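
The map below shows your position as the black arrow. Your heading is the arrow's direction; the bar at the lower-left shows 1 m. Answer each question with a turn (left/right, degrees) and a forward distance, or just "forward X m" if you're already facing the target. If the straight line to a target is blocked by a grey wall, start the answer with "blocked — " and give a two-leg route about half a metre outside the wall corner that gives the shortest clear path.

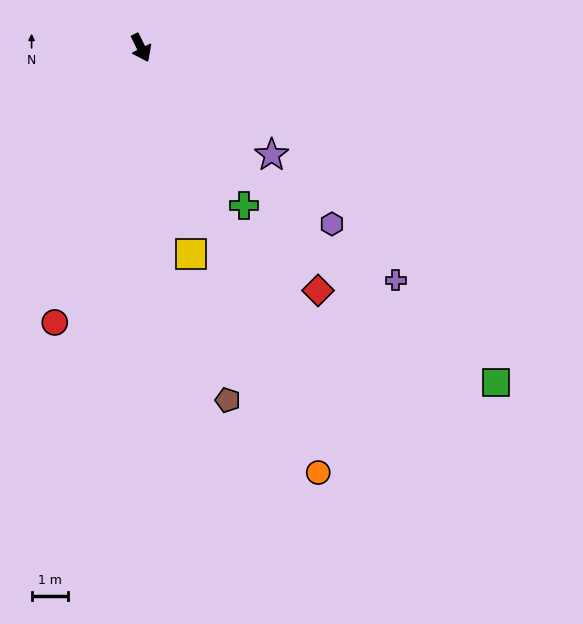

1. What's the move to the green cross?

turn left 7°, forward 5.2 m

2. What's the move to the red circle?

turn right 44°, forward 8.0 m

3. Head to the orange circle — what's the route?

turn right 4°, forward 12.7 m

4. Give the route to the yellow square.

turn right 13°, forward 5.9 m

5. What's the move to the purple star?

turn left 24°, forward 4.7 m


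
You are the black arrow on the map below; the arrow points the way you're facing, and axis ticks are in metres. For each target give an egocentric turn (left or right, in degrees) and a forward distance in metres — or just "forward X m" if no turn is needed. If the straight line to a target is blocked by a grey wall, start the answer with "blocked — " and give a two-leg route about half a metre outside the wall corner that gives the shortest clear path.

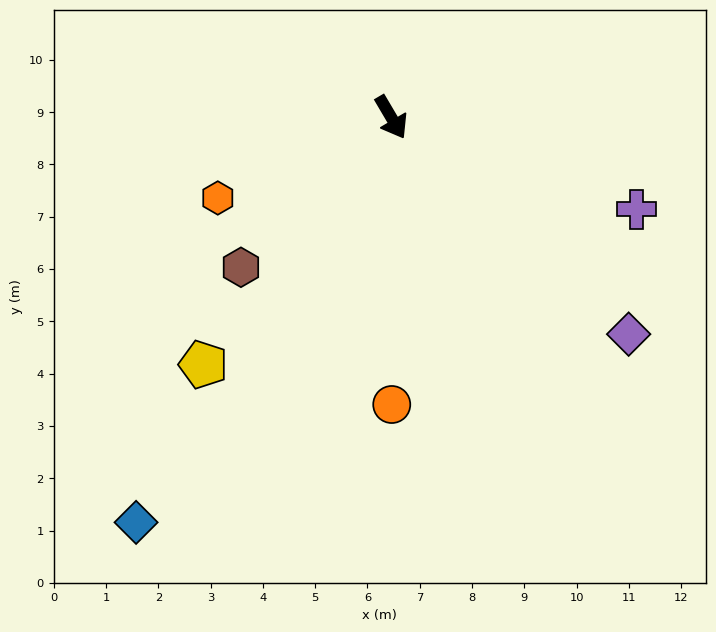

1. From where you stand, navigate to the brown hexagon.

turn right 76°, forward 4.1 m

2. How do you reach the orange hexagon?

turn right 96°, forward 3.7 m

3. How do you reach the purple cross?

turn left 39°, forward 5.0 m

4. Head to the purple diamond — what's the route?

turn left 17°, forward 6.2 m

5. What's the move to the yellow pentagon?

turn right 68°, forward 5.9 m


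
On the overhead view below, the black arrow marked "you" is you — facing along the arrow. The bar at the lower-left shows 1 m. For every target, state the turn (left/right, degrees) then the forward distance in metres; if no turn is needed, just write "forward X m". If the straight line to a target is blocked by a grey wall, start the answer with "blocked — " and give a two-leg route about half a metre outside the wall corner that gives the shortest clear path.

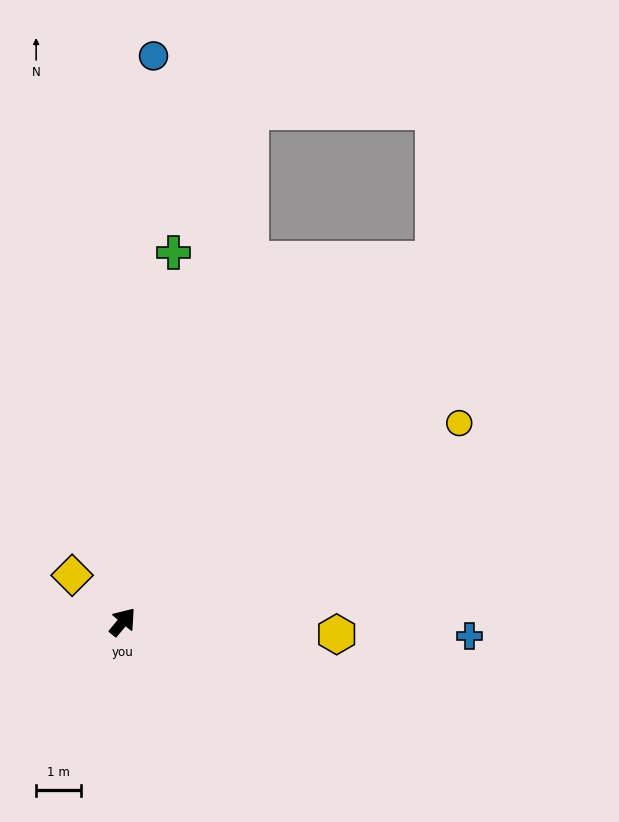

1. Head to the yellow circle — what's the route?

turn right 20°, forward 8.8 m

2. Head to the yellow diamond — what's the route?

turn left 87°, forward 1.5 m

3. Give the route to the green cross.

turn left 32°, forward 8.4 m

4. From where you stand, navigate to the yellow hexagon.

turn right 54°, forward 4.8 m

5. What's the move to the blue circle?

turn left 37°, forward 12.7 m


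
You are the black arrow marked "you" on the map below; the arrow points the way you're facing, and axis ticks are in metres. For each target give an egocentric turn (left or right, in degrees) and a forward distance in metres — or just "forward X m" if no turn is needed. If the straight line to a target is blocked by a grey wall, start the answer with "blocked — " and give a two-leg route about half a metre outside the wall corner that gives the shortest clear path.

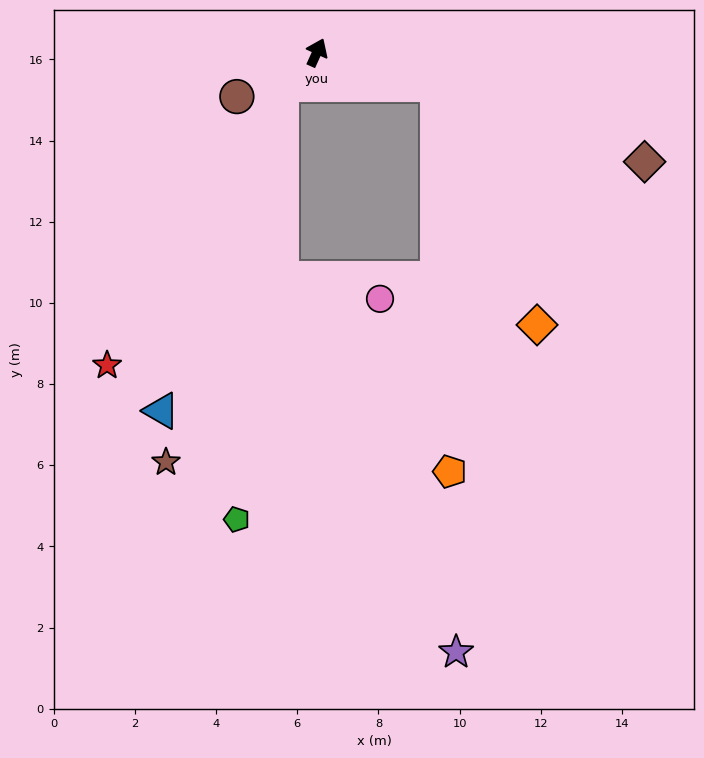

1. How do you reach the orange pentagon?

blocked — turn right 81°, forward 3.1 m, then turn right 73°, forward 9.5 m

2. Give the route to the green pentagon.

blocked — turn left 157°, forward 1.2 m, then turn left 41°, forward 10.8 m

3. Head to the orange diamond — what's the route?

blocked — turn right 81°, forward 3.1 m, then turn right 52°, forward 6.4 m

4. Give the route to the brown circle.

turn left 143°, forward 2.3 m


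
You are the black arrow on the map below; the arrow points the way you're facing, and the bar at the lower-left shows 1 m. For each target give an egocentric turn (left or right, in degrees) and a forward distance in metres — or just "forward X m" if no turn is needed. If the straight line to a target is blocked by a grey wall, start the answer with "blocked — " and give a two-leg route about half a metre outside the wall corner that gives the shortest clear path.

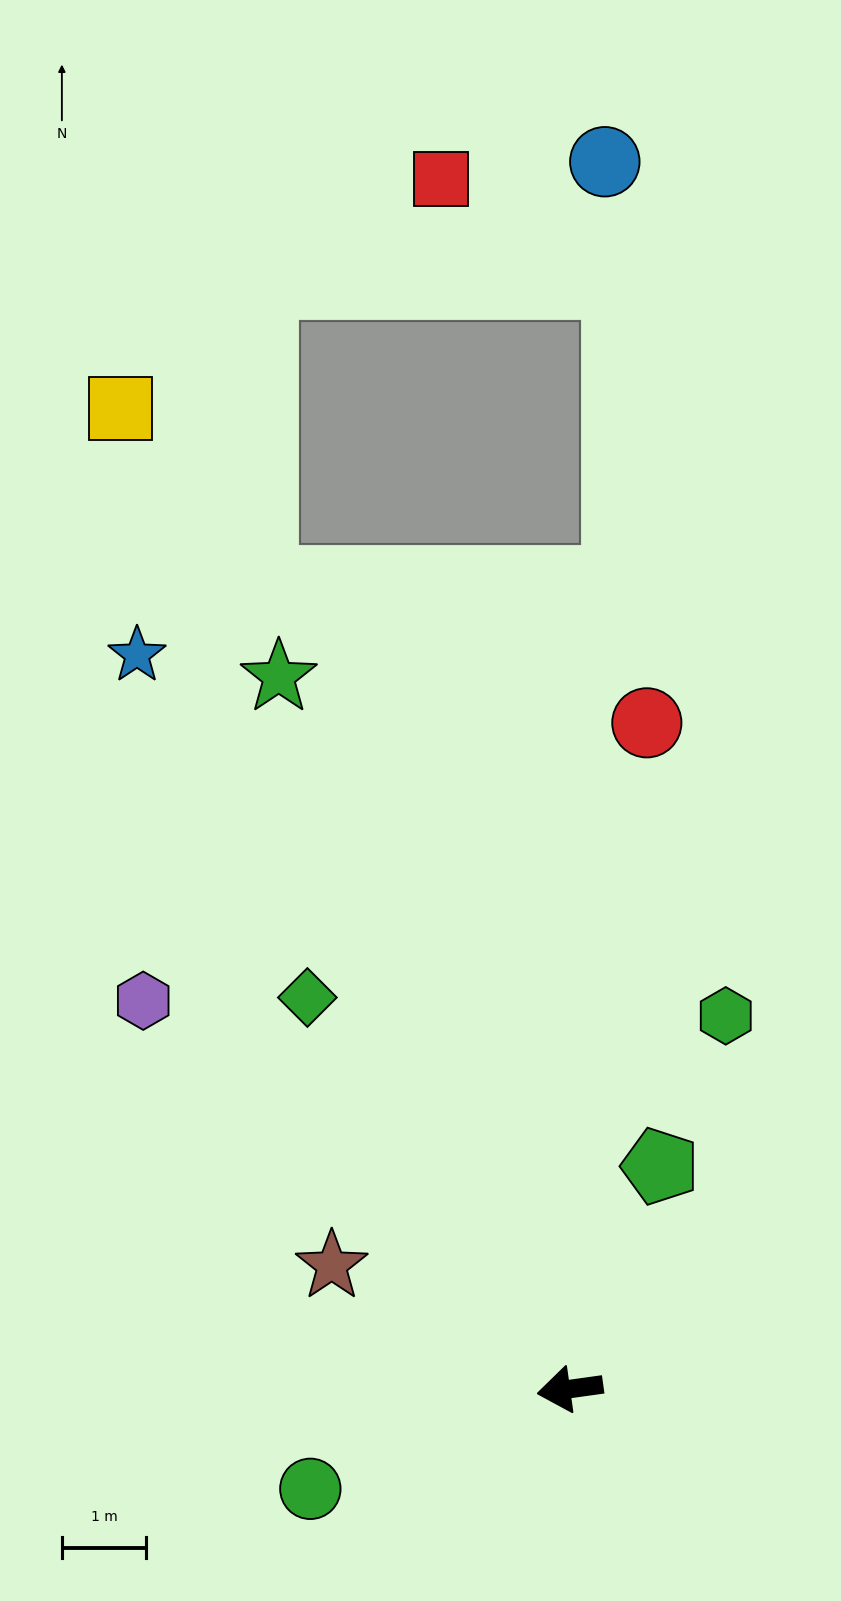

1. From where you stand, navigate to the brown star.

turn right 35°, forward 3.2 m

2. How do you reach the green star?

turn right 76°, forward 9.1 m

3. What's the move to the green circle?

turn left 13°, forward 3.3 m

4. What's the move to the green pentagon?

turn right 120°, forward 2.8 m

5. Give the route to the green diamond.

turn right 64°, forward 5.6 m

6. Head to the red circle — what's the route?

turn right 105°, forward 7.9 m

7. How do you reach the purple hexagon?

turn right 50°, forward 6.8 m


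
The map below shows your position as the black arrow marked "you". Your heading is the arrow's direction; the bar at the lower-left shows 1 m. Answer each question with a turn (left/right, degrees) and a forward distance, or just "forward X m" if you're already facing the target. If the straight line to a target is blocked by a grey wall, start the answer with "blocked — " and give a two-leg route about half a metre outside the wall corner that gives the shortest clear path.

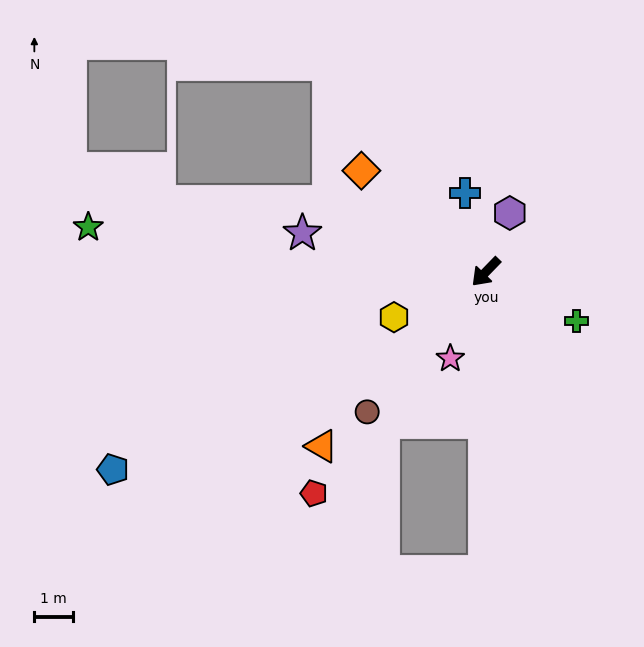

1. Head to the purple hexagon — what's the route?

turn right 158°, forward 1.6 m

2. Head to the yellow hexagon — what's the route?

turn right 20°, forward 2.6 m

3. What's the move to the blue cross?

turn right 121°, forward 2.1 m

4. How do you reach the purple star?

turn right 58°, forward 4.8 m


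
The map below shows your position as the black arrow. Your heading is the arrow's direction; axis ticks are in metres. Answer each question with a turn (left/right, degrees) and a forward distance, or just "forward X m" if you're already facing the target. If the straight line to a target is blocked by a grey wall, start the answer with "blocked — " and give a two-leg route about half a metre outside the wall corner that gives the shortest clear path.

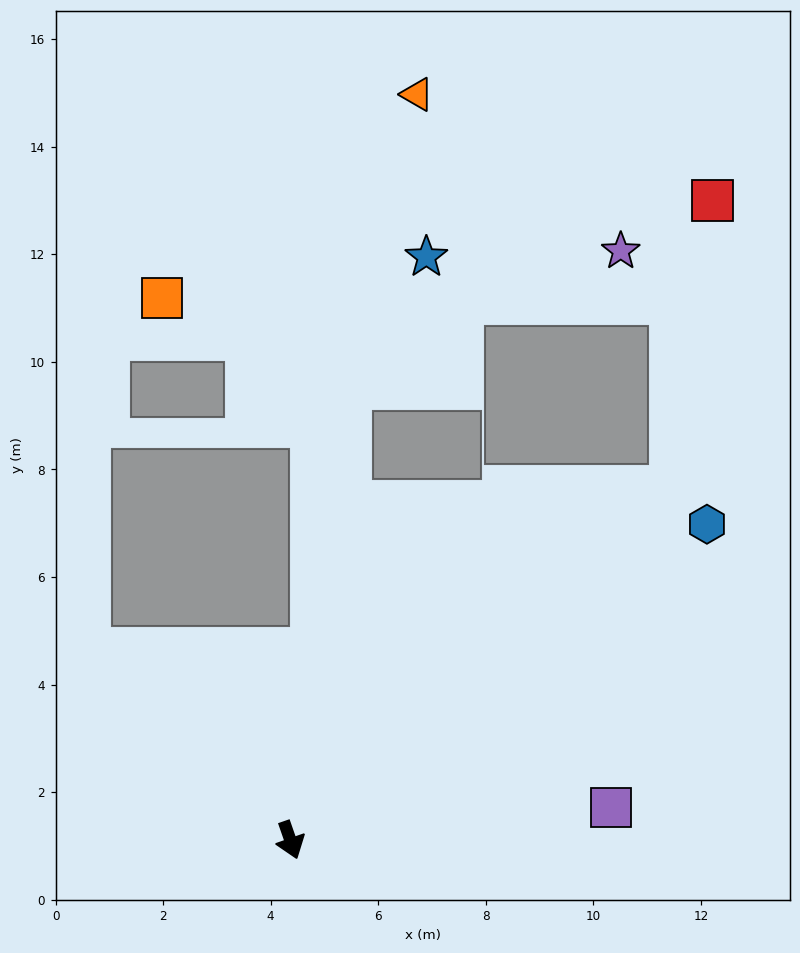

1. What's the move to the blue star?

blocked — turn left 153°, forward 8.5 m, then turn right 23°, forward 2.8 m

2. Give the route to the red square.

blocked — turn left 113°, forward 9.7 m, then turn left 40°, forward 5.4 m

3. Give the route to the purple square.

turn left 77°, forward 6.0 m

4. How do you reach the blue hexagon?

turn left 108°, forward 9.7 m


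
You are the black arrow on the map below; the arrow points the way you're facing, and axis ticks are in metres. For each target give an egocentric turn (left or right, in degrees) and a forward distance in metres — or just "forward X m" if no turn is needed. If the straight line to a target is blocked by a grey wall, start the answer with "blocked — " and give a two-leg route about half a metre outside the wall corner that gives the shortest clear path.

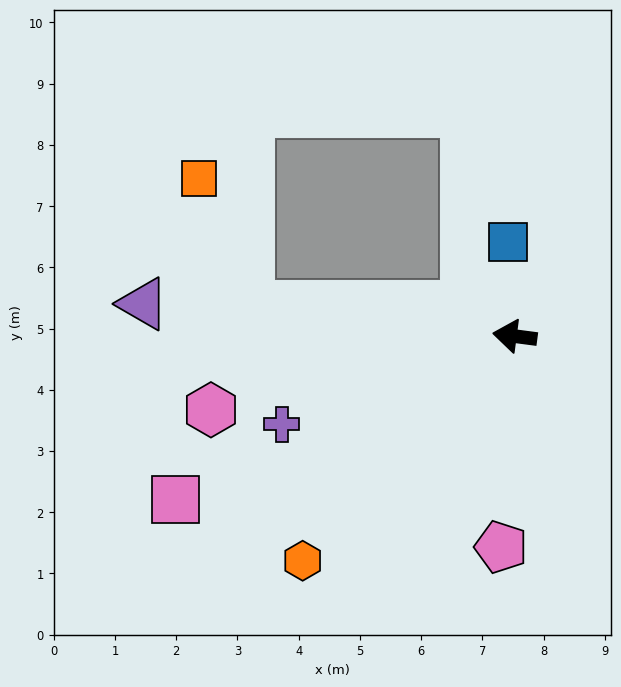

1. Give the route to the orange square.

blocked — forward 4.4 m, then turn right 61°, forward 2.2 m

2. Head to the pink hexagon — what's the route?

turn left 21°, forward 5.1 m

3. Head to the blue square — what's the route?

turn right 79°, forward 1.5 m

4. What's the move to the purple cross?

turn left 28°, forward 4.1 m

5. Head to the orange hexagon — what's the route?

turn left 54°, forward 5.0 m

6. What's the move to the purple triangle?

turn left 3°, forward 6.1 m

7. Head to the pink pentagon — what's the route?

turn left 94°, forward 3.5 m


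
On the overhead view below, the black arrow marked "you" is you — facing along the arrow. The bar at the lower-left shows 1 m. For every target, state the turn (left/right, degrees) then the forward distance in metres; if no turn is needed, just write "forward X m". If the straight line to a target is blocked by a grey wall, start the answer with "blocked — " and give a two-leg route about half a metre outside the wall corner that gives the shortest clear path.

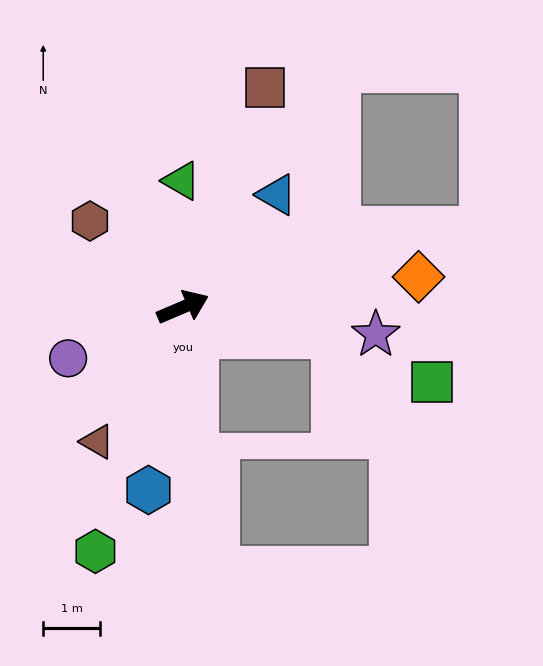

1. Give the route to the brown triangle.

turn right 146°, forward 2.8 m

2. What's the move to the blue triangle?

turn left 27°, forward 2.6 m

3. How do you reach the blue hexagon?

turn right 124°, forward 3.3 m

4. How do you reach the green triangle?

turn left 68°, forward 2.2 m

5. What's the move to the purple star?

turn right 31°, forward 3.4 m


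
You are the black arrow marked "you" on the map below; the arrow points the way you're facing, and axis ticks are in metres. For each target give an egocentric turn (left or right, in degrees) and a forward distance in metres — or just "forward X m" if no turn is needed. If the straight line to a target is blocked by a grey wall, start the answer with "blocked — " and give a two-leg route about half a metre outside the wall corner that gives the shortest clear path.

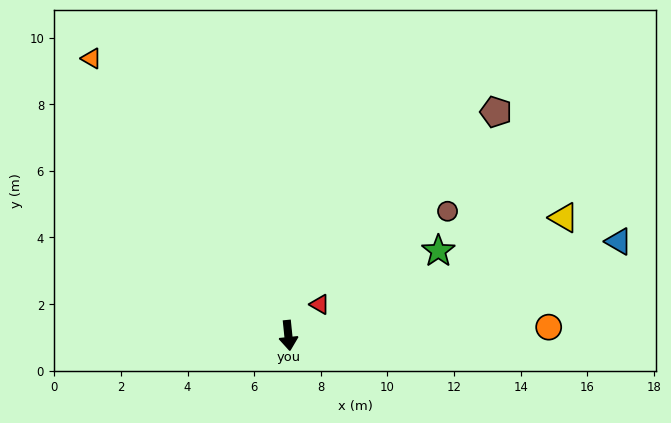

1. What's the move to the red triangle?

turn left 129°, forward 1.3 m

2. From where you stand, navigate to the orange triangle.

turn right 150°, forward 10.2 m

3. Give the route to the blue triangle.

turn left 100°, forward 10.3 m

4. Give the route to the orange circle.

turn left 86°, forward 7.8 m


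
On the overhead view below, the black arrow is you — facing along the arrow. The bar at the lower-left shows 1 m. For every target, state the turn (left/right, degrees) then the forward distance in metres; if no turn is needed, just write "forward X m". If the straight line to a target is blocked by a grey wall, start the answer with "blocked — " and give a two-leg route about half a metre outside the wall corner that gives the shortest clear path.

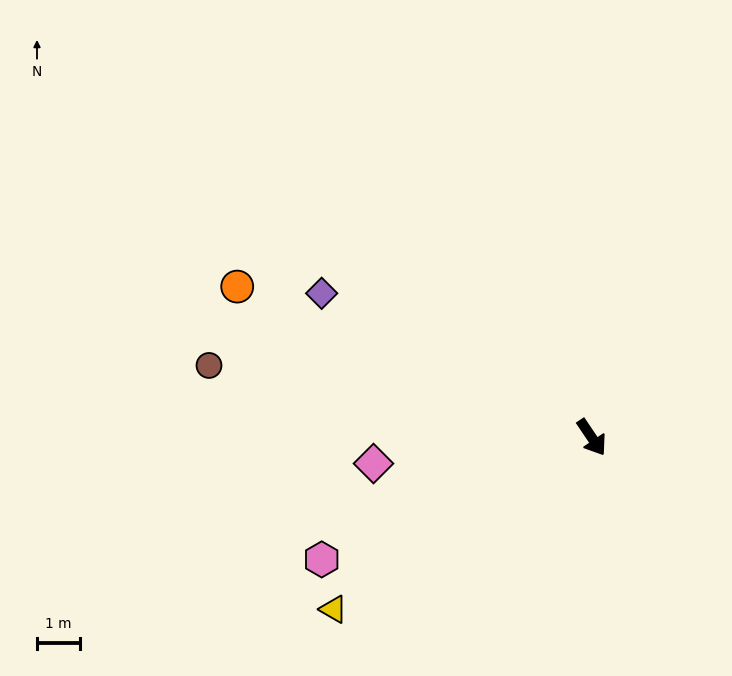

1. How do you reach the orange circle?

turn right 147°, forward 8.9 m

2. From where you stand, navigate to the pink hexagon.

turn right 100°, forward 6.8 m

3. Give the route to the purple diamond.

turn right 152°, forward 7.1 m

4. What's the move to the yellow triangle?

turn right 90°, forward 7.1 m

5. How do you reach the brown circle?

turn right 135°, forward 9.0 m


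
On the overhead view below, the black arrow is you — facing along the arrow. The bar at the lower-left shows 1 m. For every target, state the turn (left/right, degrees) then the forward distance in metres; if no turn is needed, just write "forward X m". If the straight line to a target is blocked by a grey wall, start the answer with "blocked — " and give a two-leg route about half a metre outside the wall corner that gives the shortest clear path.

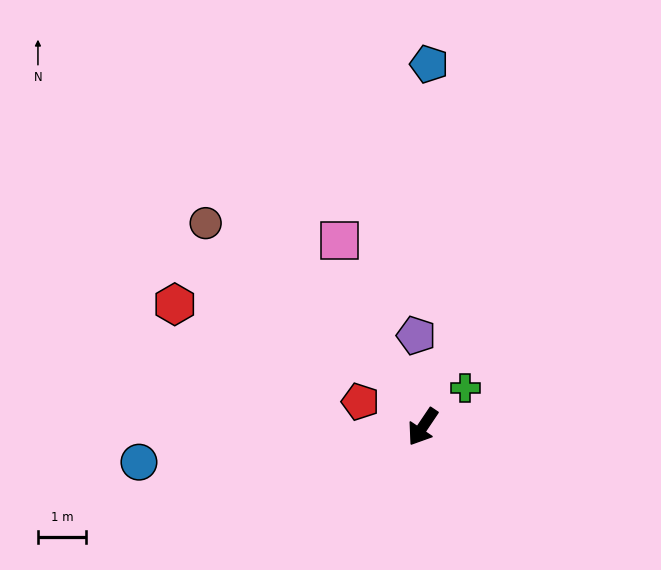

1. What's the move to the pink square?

turn right 122°, forward 4.3 m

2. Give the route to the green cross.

turn left 166°, forward 1.2 m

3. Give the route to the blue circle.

turn right 49°, forward 6.0 m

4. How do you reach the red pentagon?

turn right 78°, forward 1.4 m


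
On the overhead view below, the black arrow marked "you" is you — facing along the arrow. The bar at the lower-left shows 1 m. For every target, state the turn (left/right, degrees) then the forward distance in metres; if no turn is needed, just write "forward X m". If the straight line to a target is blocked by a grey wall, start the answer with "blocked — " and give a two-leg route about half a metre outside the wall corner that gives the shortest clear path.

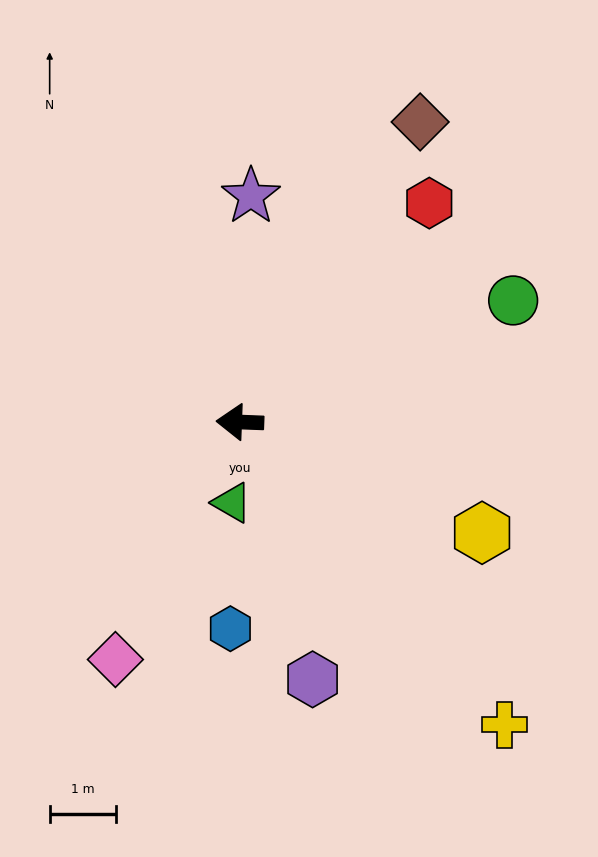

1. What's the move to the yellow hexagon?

turn left 158°, forward 4.0 m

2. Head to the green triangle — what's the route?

turn left 87°, forward 1.2 m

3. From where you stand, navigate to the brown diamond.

turn right 119°, forward 5.3 m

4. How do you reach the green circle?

turn right 154°, forward 4.5 m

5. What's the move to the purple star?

turn right 91°, forward 3.4 m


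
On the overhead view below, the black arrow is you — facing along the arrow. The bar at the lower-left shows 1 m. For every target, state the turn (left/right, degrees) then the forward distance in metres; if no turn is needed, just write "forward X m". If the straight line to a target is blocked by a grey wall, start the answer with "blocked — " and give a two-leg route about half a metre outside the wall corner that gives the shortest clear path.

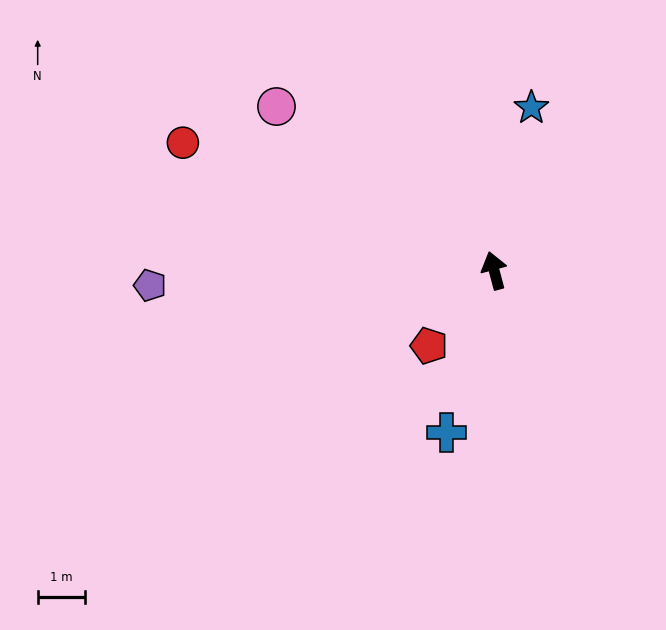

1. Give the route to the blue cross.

turn left 149°, forward 3.6 m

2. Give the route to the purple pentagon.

turn left 78°, forward 7.3 m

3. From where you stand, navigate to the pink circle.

turn left 38°, forward 5.8 m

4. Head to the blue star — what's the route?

turn right 28°, forward 3.5 m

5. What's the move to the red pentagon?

turn left 124°, forward 2.1 m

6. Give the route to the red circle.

turn left 53°, forward 7.1 m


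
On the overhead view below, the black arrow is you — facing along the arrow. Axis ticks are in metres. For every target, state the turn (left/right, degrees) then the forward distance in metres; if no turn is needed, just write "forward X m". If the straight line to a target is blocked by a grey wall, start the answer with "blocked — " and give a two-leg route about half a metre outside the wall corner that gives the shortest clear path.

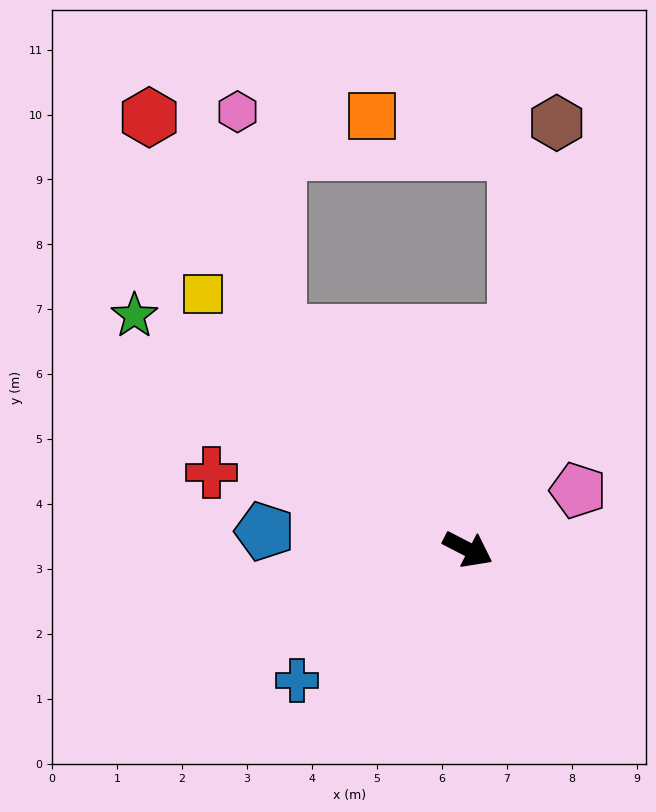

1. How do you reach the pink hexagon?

blocked — turn left 158°, forward 4.4 m, then turn right 30°, forward 3.4 m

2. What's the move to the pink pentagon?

turn left 55°, forward 1.9 m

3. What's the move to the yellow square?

turn left 163°, forward 5.7 m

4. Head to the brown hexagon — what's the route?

turn left 106°, forward 6.7 m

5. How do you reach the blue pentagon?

turn right 158°, forward 3.1 m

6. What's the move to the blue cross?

turn right 115°, forward 3.3 m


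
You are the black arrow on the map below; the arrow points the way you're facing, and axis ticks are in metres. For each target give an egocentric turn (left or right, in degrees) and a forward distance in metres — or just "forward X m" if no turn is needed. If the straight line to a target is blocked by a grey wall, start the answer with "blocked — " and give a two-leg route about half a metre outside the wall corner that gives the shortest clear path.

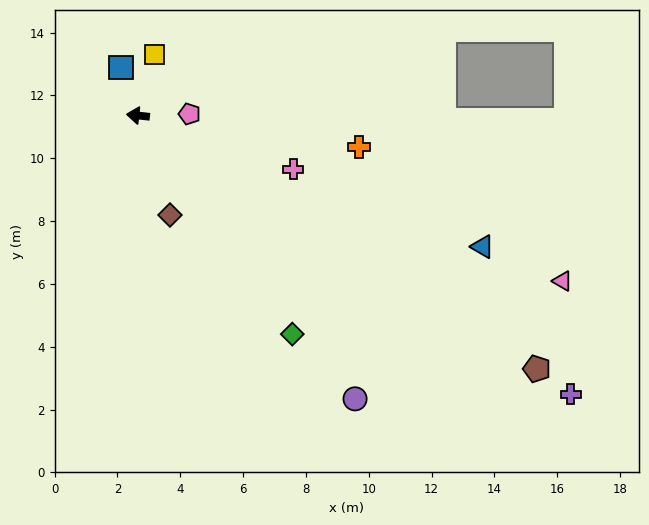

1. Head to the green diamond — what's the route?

turn left 131°, forward 8.5 m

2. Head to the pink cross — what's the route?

turn left 167°, forward 5.2 m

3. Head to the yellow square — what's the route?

turn right 99°, forward 2.0 m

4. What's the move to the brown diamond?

turn left 114°, forward 3.3 m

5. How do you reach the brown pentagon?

turn left 154°, forward 15.0 m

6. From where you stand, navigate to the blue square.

turn right 64°, forward 1.6 m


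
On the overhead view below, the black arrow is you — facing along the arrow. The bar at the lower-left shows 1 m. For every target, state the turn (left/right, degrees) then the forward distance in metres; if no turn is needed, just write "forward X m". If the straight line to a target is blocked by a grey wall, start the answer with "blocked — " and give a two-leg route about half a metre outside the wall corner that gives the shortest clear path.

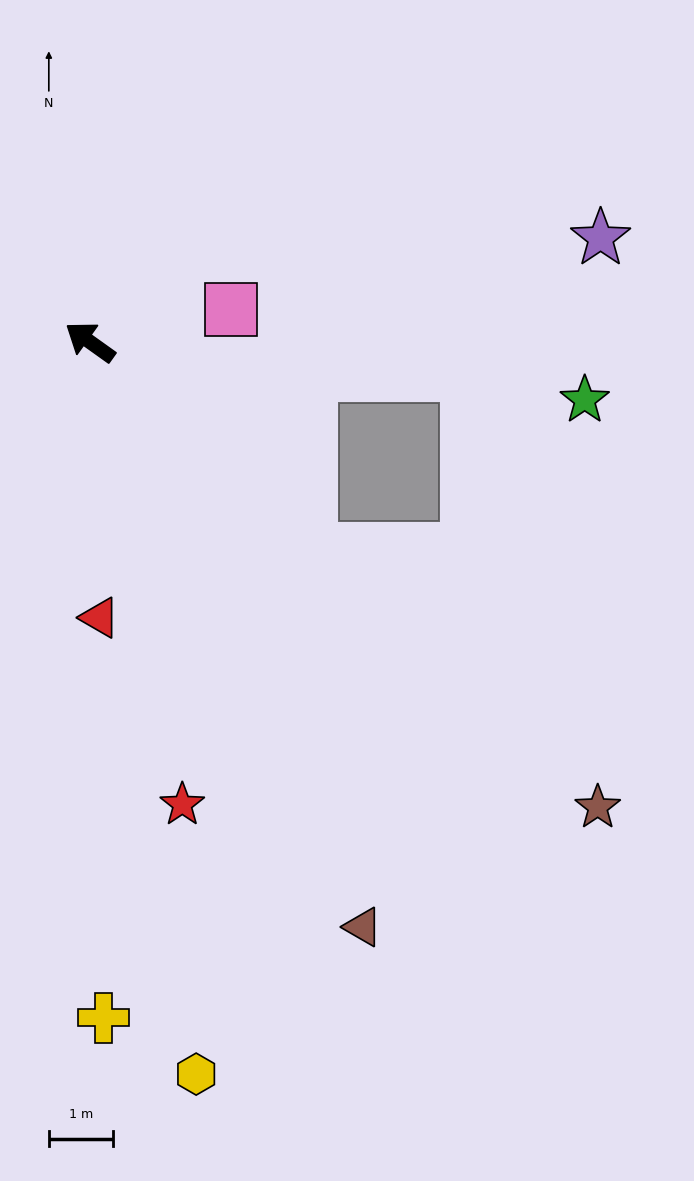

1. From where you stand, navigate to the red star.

turn left 137°, forward 7.3 m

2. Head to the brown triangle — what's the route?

turn left 151°, forward 10.0 m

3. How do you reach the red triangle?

turn left 128°, forward 4.3 m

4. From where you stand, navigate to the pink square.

turn right 132°, forward 2.2 m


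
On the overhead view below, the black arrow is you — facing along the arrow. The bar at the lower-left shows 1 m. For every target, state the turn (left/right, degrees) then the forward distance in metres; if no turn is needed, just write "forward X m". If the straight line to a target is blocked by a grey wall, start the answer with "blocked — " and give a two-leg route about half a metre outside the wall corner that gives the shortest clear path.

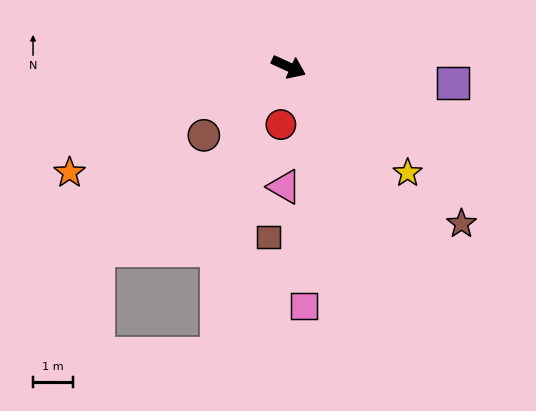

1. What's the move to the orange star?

turn right 130°, forward 6.1 m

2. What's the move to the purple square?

turn left 19°, forward 4.1 m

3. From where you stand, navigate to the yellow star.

turn right 17°, forward 4.0 m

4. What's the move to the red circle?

turn right 73°, forward 1.5 m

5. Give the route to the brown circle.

turn right 116°, forward 2.7 m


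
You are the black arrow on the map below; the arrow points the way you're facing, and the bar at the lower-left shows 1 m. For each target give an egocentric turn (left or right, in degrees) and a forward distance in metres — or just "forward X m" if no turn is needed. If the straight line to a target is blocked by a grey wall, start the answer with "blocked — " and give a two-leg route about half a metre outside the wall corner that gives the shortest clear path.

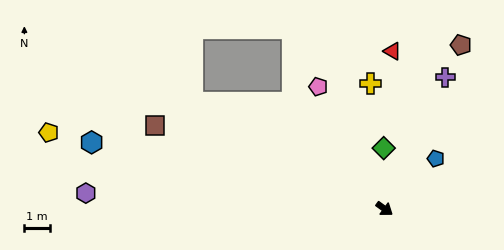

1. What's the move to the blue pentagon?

turn left 80°, forward 2.8 m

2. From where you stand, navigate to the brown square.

turn right 164°, forward 9.5 m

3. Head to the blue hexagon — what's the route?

turn right 157°, forward 11.7 m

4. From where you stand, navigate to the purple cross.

turn left 101°, forward 5.7 m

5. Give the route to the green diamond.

turn left 127°, forward 2.4 m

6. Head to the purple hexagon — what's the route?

turn right 147°, forward 11.7 m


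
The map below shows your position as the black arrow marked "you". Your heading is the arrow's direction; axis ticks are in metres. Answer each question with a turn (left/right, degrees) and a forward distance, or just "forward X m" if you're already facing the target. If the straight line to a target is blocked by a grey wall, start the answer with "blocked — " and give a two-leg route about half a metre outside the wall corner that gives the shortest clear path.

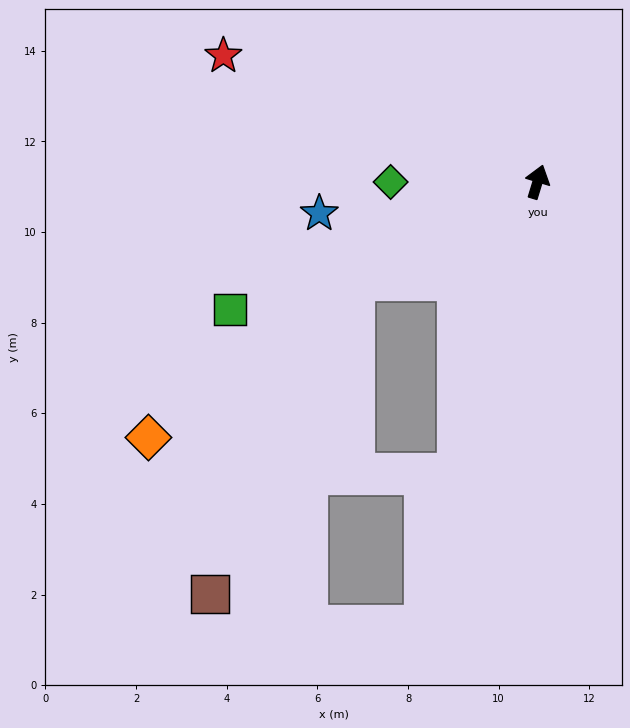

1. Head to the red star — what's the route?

turn left 85°, forward 7.5 m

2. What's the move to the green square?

turn left 129°, forward 7.4 m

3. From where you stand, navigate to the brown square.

blocked — turn left 136°, forward 4.6 m, then turn left 36°, forward 7.6 m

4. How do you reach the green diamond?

turn left 107°, forward 3.2 m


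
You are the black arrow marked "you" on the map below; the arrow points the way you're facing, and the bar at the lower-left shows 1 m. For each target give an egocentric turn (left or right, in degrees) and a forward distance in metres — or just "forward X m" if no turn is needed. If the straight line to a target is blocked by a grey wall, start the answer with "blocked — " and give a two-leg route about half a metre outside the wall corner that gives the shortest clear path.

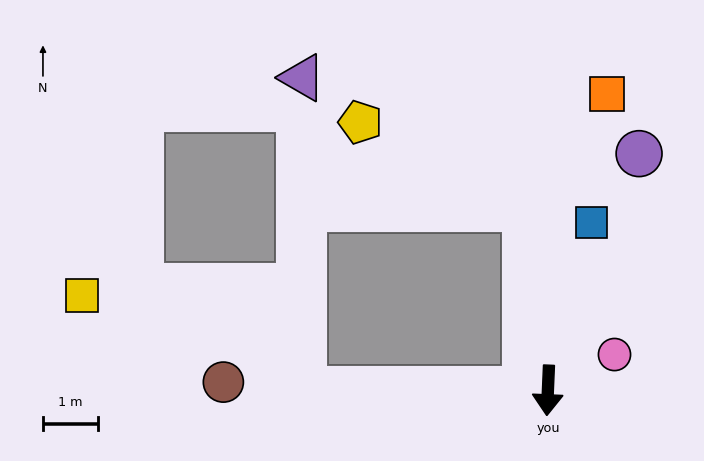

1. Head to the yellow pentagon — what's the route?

blocked — turn right 171°, forward 3.4 m, then turn left 56°, forward 3.4 m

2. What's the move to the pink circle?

turn left 121°, forward 1.4 m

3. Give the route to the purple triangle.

blocked — turn right 88°, forward 4.5 m, then turn right 89°, forward 5.7 m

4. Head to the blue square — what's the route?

turn left 168°, forward 3.2 m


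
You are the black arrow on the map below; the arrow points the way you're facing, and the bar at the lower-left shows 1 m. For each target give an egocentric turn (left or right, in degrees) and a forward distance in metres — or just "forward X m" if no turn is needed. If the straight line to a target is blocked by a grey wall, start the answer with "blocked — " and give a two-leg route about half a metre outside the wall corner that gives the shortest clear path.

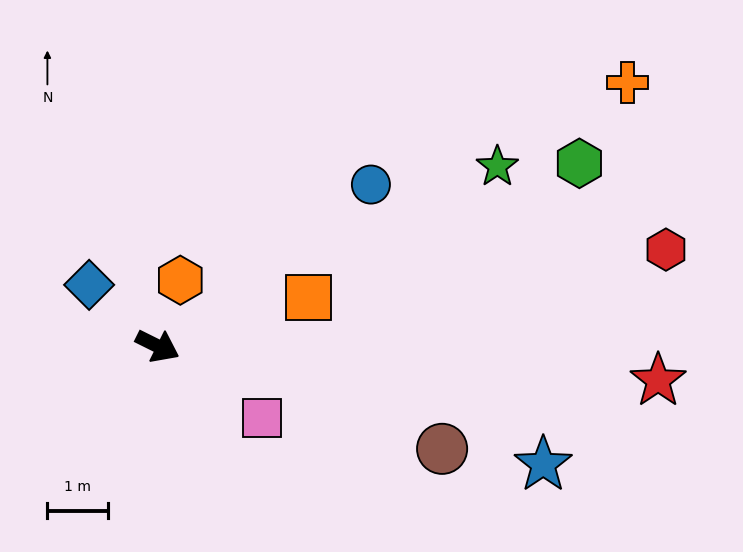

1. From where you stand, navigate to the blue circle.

turn left 64°, forward 4.4 m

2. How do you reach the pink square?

turn right 8°, forward 2.1 m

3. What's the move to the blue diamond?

turn left 165°, forward 1.5 m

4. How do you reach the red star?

turn left 22°, forward 8.3 m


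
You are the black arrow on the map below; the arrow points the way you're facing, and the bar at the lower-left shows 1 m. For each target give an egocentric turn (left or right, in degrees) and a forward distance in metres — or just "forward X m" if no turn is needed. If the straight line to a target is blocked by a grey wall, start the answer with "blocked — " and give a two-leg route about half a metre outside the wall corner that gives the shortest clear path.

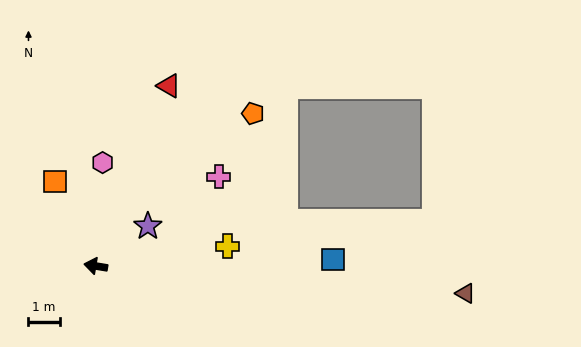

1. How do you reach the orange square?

turn right 55°, forward 3.0 m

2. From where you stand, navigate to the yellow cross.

turn right 162°, forward 4.3 m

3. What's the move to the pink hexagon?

turn right 84°, forward 3.3 m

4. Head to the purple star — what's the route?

turn right 133°, forward 2.1 m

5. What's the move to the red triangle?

turn right 103°, forward 6.2 m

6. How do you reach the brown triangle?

turn right 175°, forward 11.9 m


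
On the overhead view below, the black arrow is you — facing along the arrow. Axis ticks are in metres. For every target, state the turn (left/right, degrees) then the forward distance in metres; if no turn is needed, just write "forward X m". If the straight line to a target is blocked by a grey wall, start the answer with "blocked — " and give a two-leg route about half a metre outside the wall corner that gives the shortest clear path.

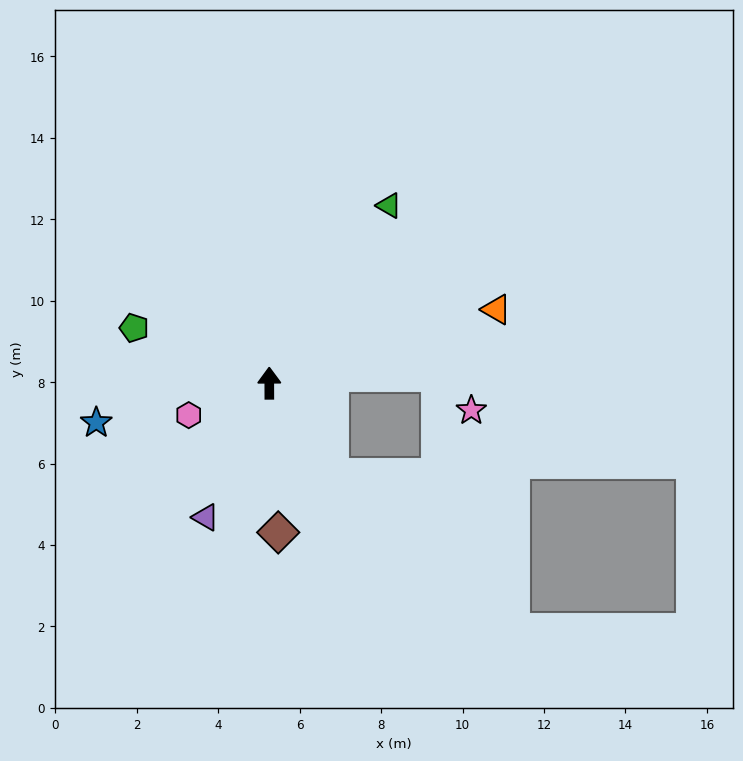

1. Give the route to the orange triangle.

turn right 72°, forward 5.9 m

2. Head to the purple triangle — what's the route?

turn left 154°, forward 3.6 m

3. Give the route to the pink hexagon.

turn left 111°, forward 2.1 m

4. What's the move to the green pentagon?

turn left 68°, forward 3.6 m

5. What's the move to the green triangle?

turn right 34°, forward 5.3 m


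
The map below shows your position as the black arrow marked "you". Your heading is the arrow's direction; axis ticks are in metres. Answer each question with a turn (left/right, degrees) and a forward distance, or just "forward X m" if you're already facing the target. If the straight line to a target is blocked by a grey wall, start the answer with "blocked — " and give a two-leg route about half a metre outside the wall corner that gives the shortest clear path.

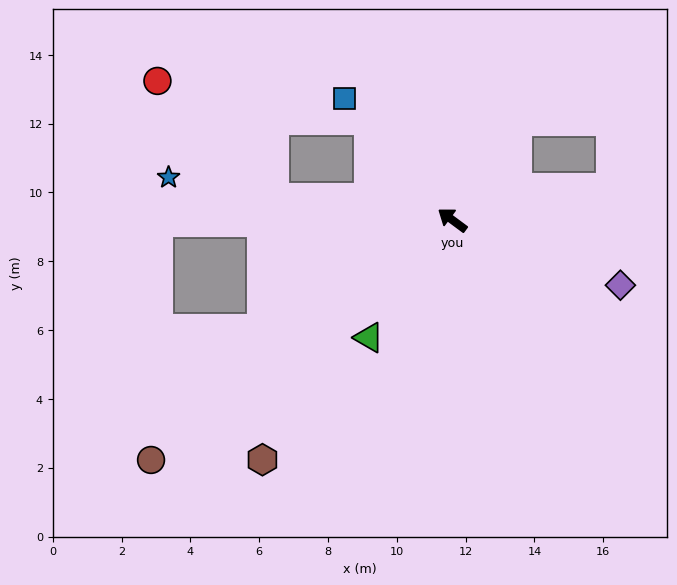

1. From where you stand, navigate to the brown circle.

turn left 75°, forward 11.2 m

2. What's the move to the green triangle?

turn left 91°, forward 4.2 m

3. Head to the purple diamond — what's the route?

turn right 165°, forward 5.2 m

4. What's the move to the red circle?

blocked — turn left 29°, forward 5.2 m, then turn right 37°, forward 4.8 m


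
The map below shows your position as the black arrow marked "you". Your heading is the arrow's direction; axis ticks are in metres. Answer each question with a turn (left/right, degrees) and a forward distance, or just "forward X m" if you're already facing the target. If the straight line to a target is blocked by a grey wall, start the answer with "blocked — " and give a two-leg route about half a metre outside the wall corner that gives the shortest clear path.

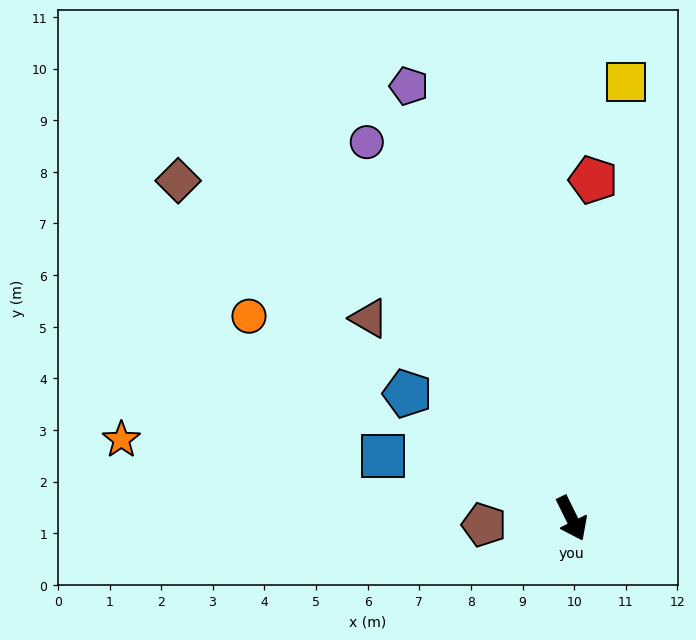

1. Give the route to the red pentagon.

turn left 150°, forward 6.6 m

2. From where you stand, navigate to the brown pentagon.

turn right 112°, forward 1.7 m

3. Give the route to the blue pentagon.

turn right 153°, forward 4.0 m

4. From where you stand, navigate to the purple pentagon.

turn left 174°, forward 8.9 m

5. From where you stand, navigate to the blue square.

turn right 135°, forward 3.8 m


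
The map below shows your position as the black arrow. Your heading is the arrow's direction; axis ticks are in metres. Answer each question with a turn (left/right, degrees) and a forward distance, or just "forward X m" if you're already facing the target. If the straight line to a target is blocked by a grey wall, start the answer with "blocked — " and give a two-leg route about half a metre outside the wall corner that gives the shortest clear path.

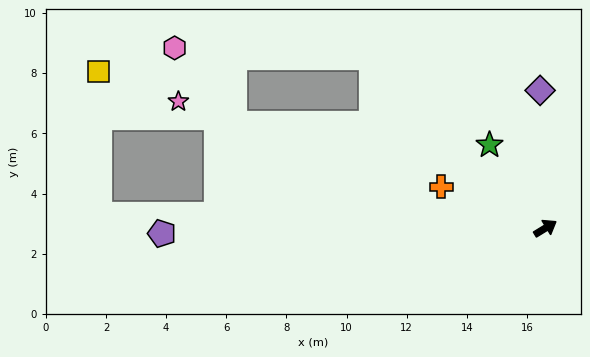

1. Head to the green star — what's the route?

turn left 92°, forward 3.3 m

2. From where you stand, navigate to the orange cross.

turn left 127°, forward 3.7 m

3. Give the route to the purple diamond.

turn left 61°, forward 4.6 m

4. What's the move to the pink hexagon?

blocked — turn left 104°, forward 8.1 m, then turn left 42°, forward 6.6 m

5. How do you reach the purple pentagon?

turn left 149°, forward 12.8 m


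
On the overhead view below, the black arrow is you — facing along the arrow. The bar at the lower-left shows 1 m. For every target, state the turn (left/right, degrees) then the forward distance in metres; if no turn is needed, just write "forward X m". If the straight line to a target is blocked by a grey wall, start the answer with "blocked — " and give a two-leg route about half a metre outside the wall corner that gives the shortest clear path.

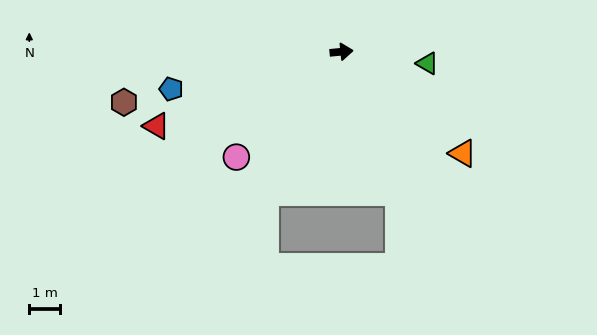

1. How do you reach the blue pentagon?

turn right 173°, forward 5.6 m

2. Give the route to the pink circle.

turn right 140°, forward 4.8 m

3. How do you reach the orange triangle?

turn right 46°, forward 5.1 m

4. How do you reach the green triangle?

turn right 13°, forward 2.8 m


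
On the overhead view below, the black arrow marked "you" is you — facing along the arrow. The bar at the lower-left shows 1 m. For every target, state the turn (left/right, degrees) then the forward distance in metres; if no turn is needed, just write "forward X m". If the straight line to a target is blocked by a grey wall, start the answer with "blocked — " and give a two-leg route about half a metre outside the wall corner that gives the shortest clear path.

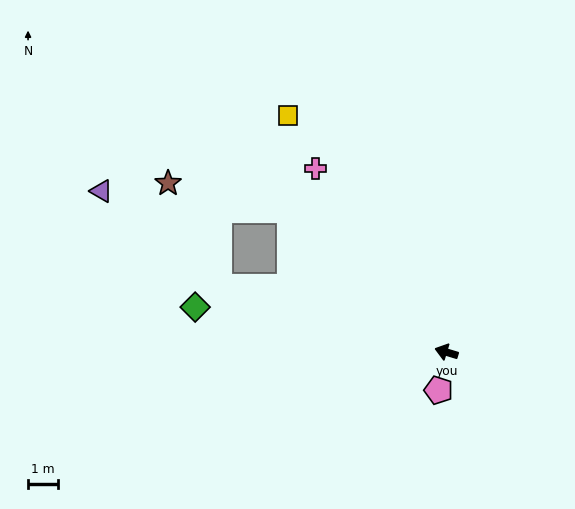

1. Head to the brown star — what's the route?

blocked — turn right 25°, forward 6.9 m, then turn left 29°, forward 4.1 m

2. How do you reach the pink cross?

turn right 38°, forward 7.4 m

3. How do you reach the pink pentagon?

turn left 95°, forward 1.3 m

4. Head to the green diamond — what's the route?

turn left 7°, forward 8.4 m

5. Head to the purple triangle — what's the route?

blocked — forward 7.8 m, then turn right 22°, forward 5.0 m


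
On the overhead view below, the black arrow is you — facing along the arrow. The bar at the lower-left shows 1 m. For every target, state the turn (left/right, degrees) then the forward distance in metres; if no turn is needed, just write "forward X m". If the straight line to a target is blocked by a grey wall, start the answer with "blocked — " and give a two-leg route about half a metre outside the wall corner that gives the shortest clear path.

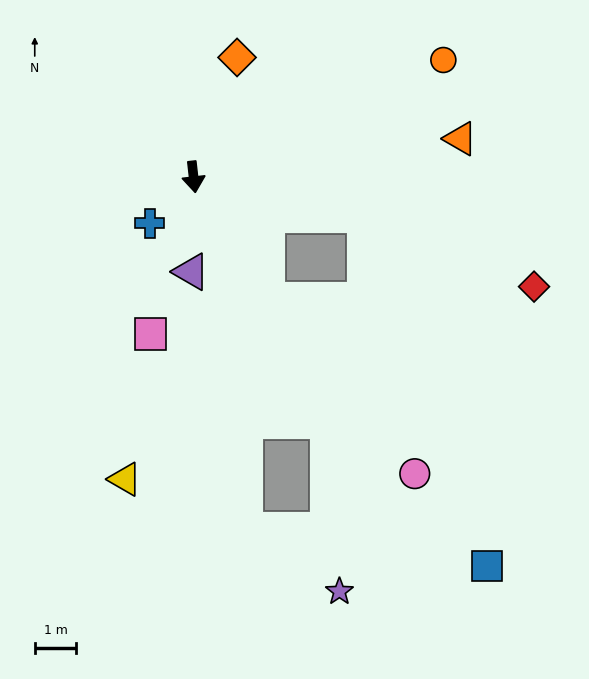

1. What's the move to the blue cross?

turn right 50°, forward 1.5 m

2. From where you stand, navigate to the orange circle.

turn left 109°, forward 6.7 m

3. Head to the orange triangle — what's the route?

turn left 92°, forward 6.5 m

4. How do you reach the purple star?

blocked — turn left 22°, forward 6.7 m, then turn right 24°, forward 4.1 m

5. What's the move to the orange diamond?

turn left 154°, forward 3.1 m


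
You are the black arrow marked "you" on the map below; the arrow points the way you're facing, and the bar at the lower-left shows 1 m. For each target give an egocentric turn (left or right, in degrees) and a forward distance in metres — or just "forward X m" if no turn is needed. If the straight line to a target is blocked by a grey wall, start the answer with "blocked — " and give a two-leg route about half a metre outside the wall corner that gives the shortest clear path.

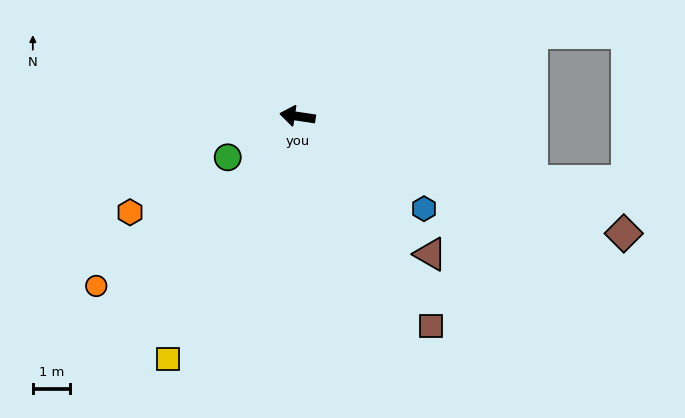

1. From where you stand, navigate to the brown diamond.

turn left 169°, forward 9.3 m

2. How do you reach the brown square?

turn left 131°, forward 6.7 m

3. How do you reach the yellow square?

turn left 70°, forward 7.4 m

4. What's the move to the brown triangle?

turn left 142°, forward 5.2 m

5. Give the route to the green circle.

turn left 39°, forward 2.2 m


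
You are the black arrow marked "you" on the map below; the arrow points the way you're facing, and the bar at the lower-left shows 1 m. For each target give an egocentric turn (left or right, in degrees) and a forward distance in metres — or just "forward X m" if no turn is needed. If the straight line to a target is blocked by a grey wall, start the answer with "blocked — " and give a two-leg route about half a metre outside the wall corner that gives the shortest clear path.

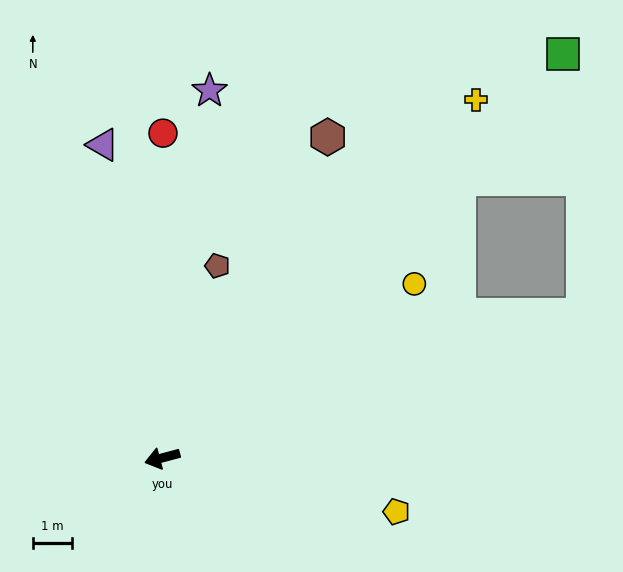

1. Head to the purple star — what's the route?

turn right 112°, forward 9.5 m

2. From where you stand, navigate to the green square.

turn right 150°, forward 14.5 m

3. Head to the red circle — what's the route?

turn right 105°, forward 8.3 m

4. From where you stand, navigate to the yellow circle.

turn right 160°, forward 7.8 m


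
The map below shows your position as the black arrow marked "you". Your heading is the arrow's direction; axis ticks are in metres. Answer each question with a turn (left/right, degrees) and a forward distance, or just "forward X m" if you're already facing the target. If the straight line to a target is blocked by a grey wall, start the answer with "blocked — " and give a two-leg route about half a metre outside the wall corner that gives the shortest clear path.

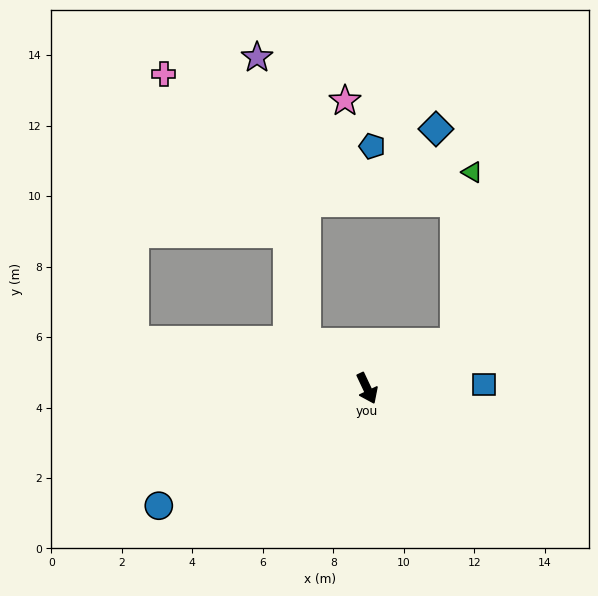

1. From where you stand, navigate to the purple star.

blocked — turn right 152°, forward 2.2 m, then turn right 44°, forward 8.2 m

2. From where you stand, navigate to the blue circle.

turn right 86°, forward 6.8 m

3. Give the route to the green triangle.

blocked — turn left 92°, forward 2.8 m, then turn left 57°, forward 4.9 m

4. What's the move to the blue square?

turn left 67°, forward 3.3 m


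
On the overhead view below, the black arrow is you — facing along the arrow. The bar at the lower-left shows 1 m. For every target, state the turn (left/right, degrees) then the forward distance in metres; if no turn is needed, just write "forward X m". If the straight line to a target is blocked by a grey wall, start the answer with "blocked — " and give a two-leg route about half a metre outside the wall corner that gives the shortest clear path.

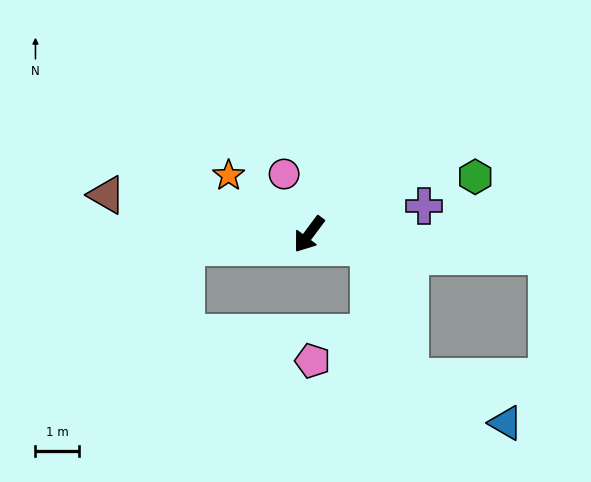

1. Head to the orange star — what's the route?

turn right 90°, forward 2.3 m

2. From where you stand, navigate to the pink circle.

turn right 121°, forward 1.5 m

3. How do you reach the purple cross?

turn left 141°, forward 2.7 m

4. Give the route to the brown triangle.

turn right 64°, forward 4.7 m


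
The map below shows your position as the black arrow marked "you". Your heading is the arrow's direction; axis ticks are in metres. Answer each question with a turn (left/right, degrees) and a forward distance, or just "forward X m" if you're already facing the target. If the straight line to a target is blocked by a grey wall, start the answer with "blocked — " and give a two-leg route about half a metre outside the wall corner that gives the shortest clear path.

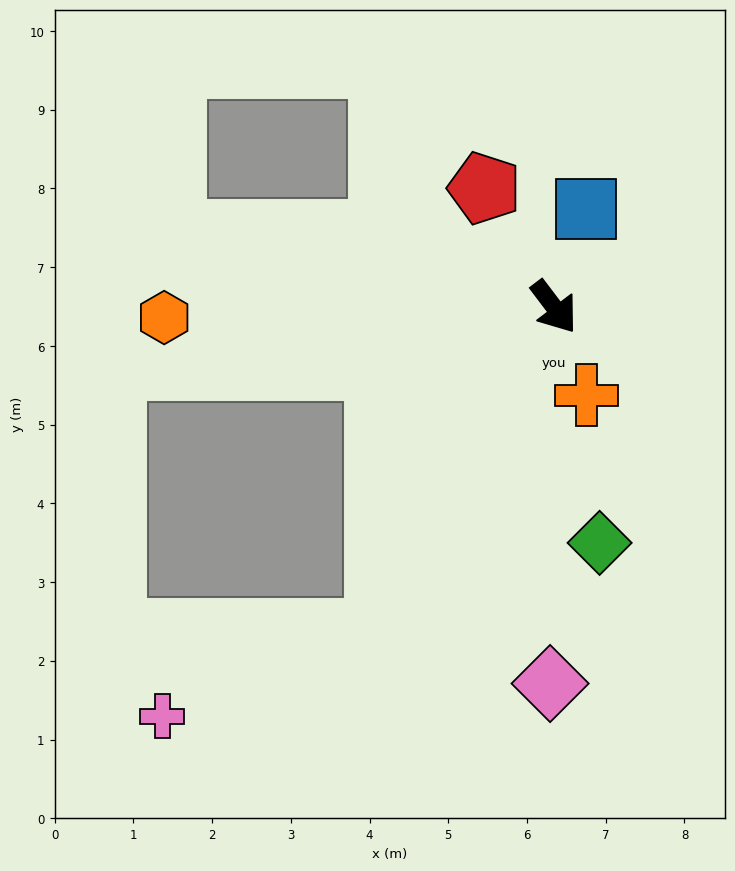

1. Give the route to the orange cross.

turn right 17°, forward 1.2 m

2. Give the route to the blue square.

turn left 125°, forward 1.3 m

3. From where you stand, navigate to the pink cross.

blocked — turn right 66°, forward 4.7 m, then turn right 40°, forward 2.9 m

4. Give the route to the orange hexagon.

turn right 126°, forward 5.0 m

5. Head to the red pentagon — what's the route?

turn left 173°, forward 1.8 m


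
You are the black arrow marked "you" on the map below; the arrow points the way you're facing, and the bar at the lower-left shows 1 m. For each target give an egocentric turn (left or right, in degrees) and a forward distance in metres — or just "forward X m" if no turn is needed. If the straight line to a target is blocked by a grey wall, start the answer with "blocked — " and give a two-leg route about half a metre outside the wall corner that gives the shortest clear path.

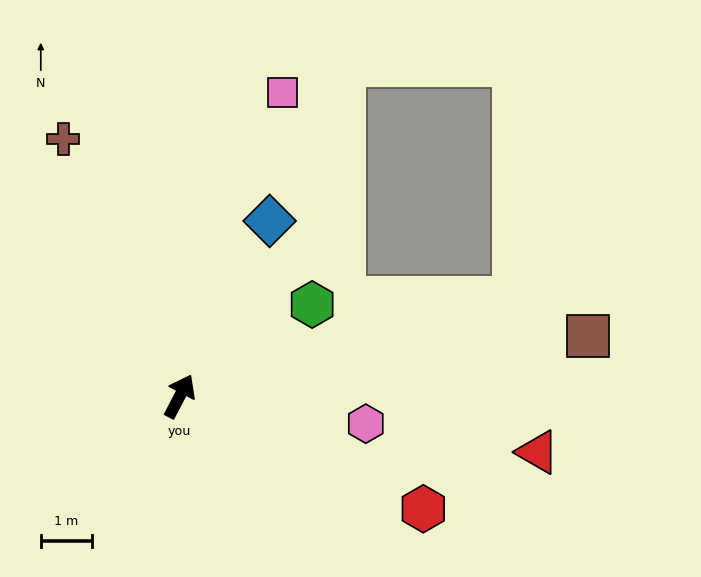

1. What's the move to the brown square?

turn right 54°, forward 8.1 m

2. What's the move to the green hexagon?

turn right 28°, forward 3.2 m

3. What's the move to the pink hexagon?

turn right 71°, forward 3.7 m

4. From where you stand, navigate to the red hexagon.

turn right 87°, forward 5.3 m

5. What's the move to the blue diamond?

forward 3.9 m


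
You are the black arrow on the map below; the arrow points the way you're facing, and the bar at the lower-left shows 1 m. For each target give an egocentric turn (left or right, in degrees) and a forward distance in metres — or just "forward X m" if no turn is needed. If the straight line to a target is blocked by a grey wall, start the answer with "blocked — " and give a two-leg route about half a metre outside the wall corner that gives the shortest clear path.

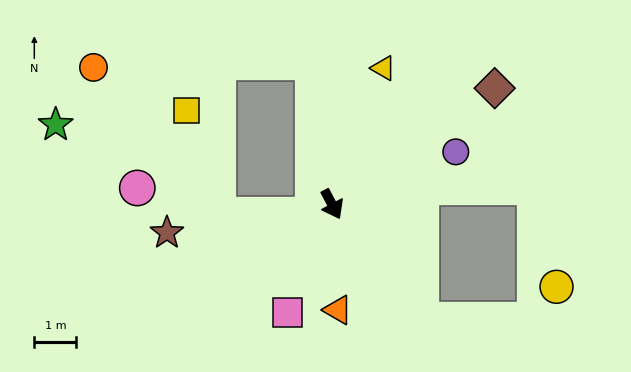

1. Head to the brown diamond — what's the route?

turn left 98°, forward 4.7 m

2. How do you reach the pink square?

turn right 50°, forward 2.8 m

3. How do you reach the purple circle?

turn left 85°, forward 3.2 m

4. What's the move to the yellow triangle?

turn left 132°, forward 3.5 m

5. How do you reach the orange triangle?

turn right 25°, forward 2.5 m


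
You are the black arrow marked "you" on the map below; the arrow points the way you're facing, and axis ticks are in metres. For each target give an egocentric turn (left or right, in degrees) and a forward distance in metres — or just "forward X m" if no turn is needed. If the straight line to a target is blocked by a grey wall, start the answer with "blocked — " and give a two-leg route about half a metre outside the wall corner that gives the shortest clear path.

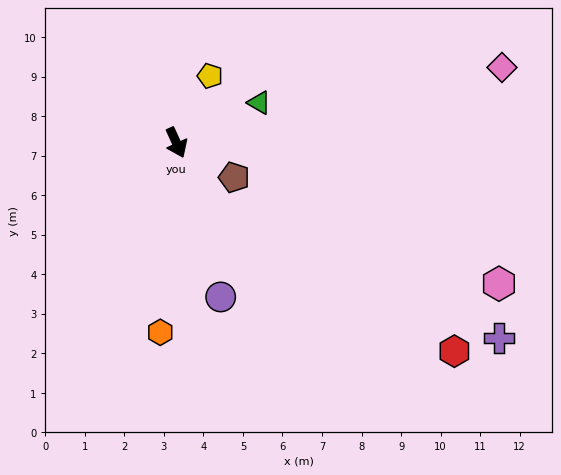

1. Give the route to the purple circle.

turn right 8°, forward 4.1 m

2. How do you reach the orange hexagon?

turn right 29°, forward 4.8 m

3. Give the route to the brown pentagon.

turn left 35°, forward 1.7 m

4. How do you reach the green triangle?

turn left 91°, forward 2.3 m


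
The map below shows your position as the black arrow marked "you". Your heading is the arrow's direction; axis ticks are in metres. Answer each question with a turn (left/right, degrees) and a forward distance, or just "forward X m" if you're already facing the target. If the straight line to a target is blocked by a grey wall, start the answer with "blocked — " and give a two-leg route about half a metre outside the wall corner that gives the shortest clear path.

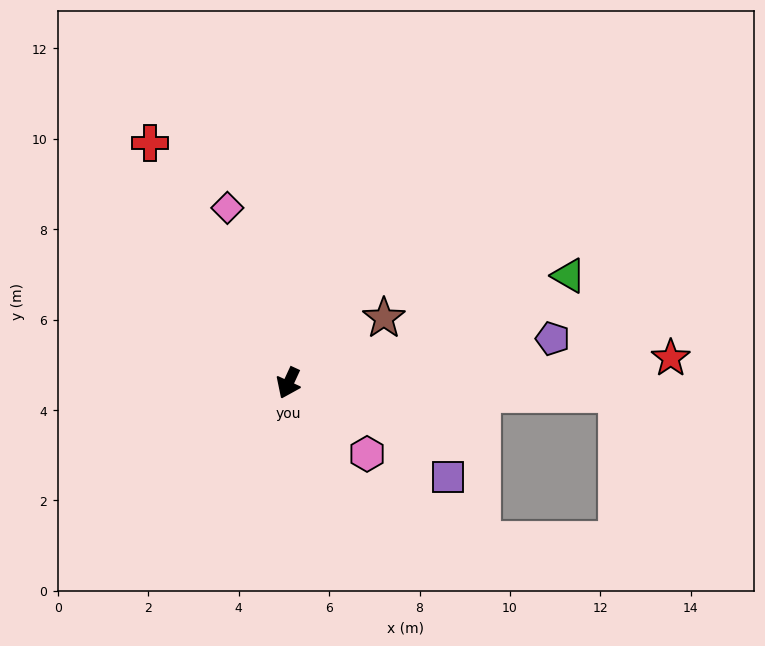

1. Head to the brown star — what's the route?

turn left 149°, forward 2.6 m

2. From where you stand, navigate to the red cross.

turn right 125°, forward 6.1 m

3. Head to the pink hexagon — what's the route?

turn left 73°, forward 2.3 m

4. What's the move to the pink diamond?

turn right 136°, forward 4.1 m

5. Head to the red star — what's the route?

turn left 119°, forward 8.5 m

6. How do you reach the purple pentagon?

turn left 124°, forward 5.9 m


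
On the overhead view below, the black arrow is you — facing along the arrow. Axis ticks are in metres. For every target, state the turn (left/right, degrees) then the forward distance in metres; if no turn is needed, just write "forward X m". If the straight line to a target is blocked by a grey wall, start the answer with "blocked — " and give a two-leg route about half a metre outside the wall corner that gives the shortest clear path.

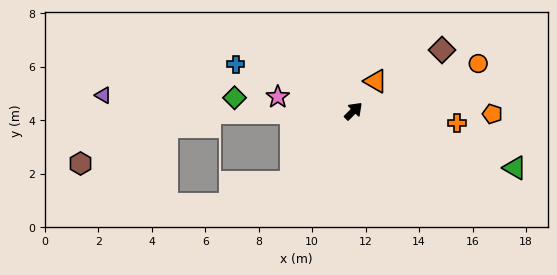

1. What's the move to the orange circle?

turn right 24°, forward 5.0 m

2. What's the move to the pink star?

turn left 125°, forward 2.9 m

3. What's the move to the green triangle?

turn right 64°, forward 6.4 m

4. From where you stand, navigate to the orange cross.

turn right 51°, forward 3.9 m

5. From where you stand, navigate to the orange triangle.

turn left 9°, forward 1.4 m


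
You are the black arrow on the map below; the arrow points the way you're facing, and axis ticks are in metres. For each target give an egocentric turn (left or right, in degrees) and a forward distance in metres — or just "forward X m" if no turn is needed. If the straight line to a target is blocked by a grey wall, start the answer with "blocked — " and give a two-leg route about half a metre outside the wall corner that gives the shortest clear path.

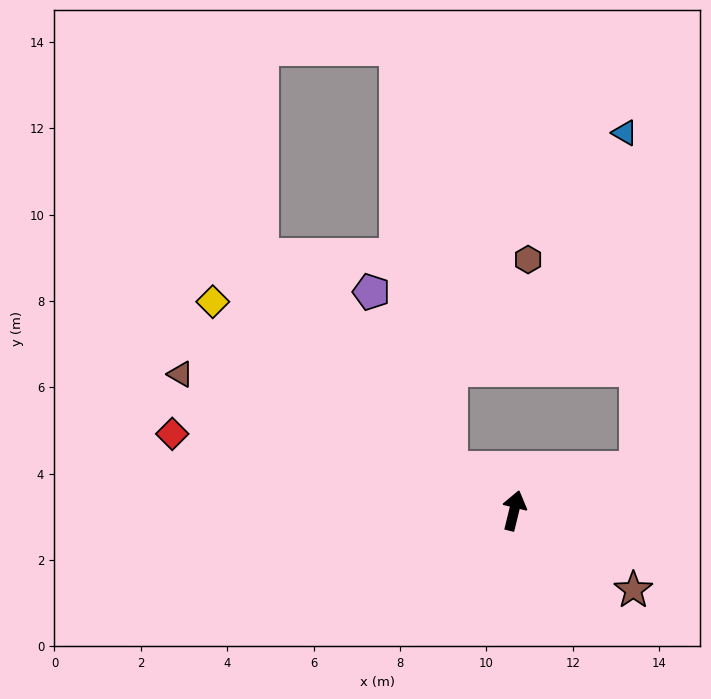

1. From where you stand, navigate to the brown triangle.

turn left 81°, forward 8.3 m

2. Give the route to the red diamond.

turn left 91°, forward 8.1 m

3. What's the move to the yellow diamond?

turn left 69°, forward 8.5 m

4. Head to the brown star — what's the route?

turn right 110°, forward 3.3 m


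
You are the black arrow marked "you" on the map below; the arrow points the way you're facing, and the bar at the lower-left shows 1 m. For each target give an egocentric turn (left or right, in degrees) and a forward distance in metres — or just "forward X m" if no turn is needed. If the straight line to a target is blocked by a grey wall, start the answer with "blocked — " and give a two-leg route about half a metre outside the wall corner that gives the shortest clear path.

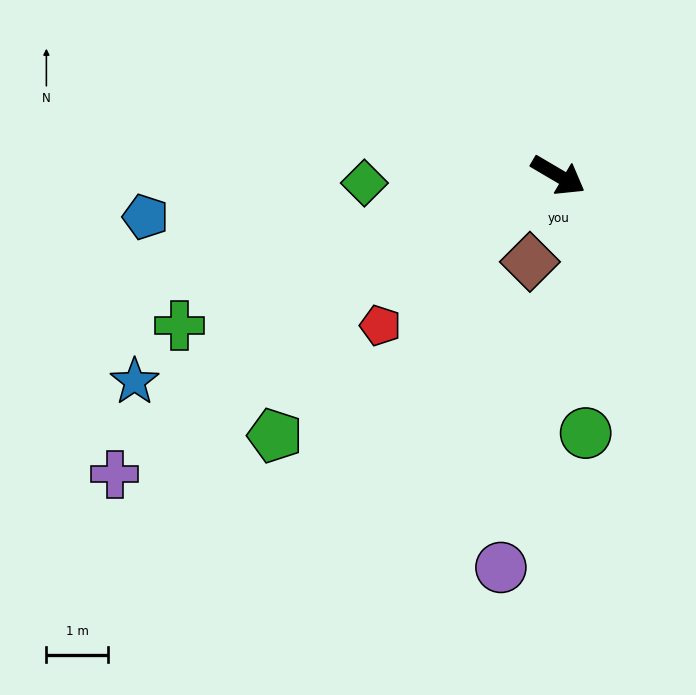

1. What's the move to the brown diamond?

turn right 78°, forward 1.5 m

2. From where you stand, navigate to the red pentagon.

turn right 109°, forward 3.8 m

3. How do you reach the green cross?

turn right 128°, forward 6.6 m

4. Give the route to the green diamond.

turn right 147°, forward 3.2 m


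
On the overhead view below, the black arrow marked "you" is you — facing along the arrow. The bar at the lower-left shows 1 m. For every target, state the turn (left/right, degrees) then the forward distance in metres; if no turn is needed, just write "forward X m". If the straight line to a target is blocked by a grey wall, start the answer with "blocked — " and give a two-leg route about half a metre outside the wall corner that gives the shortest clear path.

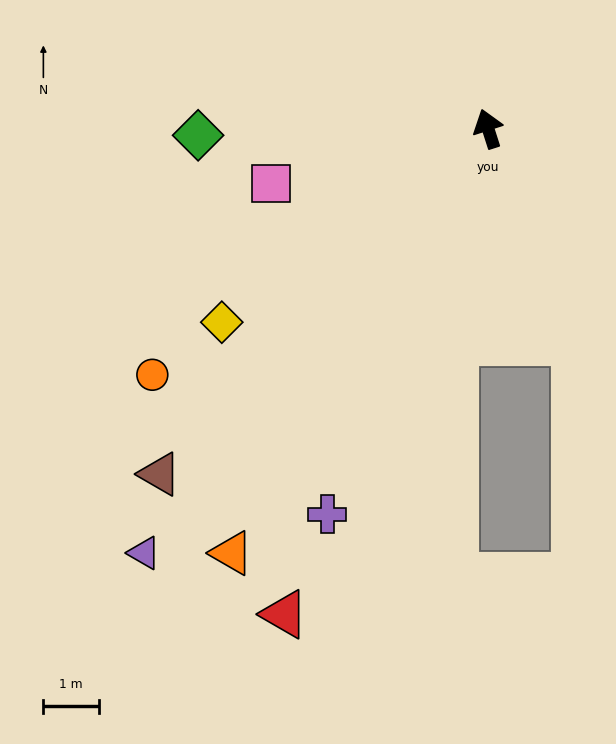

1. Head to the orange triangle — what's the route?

turn left 131°, forward 8.9 m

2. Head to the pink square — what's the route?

turn left 86°, forward 4.0 m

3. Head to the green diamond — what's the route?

turn left 74°, forward 5.2 m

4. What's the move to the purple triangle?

turn left 123°, forward 9.8 m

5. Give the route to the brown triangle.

turn left 119°, forward 8.5 m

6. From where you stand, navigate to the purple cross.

turn left 140°, forward 7.5 m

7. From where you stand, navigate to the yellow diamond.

turn left 108°, forward 5.9 m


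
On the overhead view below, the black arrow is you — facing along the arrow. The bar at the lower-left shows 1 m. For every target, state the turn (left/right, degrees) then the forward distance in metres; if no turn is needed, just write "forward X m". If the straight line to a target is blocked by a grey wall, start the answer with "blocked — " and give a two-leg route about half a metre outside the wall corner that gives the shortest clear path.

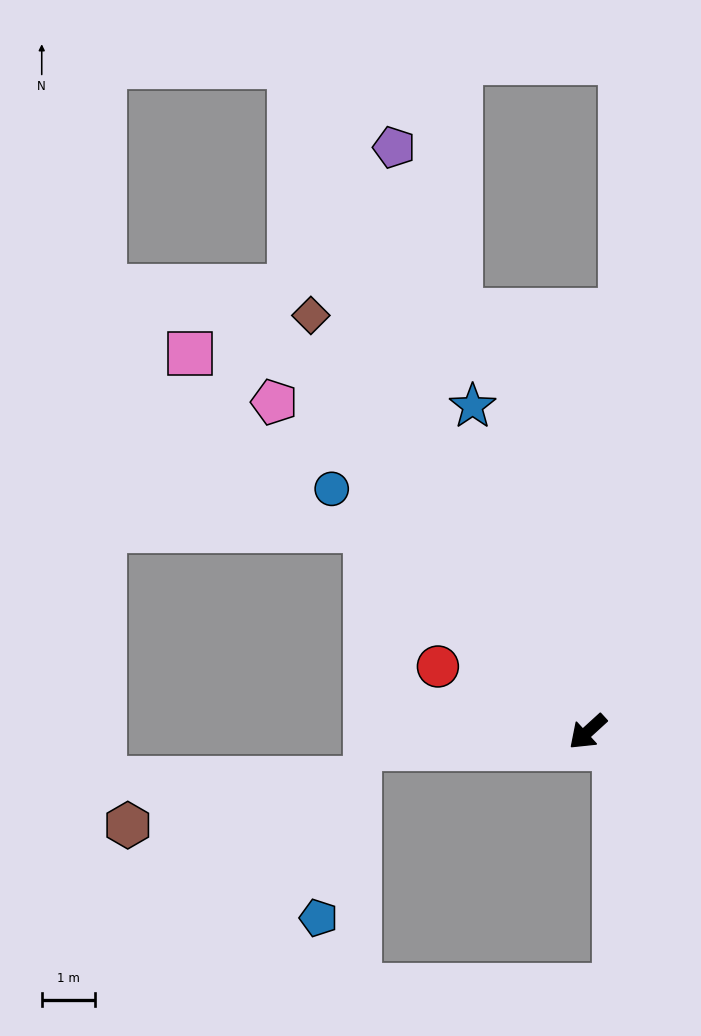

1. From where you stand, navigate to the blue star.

turn right 113°, forward 6.4 m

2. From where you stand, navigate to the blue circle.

turn right 86°, forward 6.6 m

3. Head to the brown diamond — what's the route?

turn right 99°, forward 9.3 m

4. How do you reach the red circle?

turn right 66°, forward 3.0 m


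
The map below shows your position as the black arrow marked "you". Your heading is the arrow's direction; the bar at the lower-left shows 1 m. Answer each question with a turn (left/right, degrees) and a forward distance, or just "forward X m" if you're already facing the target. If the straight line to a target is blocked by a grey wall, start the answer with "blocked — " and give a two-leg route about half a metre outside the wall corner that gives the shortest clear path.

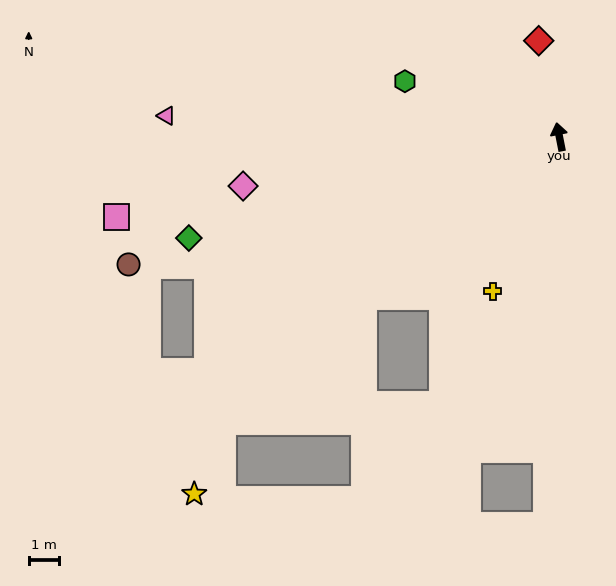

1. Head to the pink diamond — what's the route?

turn left 88°, forward 10.7 m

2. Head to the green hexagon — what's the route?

turn left 59°, forward 5.5 m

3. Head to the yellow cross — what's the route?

turn left 146°, forward 5.6 m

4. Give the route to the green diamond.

turn left 94°, forward 12.8 m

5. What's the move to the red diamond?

forward 3.3 m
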